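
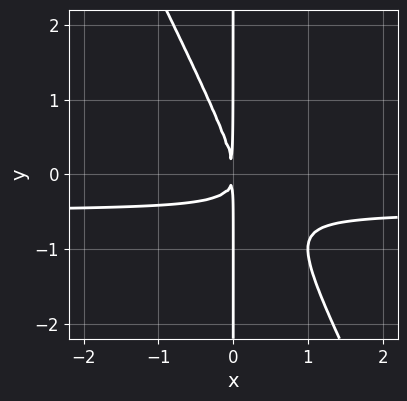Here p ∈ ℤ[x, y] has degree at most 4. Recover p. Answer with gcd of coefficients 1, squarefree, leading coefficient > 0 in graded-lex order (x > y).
2*x^2*y + x*y^2 + x^2

1. The degree is 3 — no degree-2 curve has this shape.
2. Checking where it meets the axes: every point of the y-axis in the box is on the curve.
3. Fitting integer coefficients to these (and the overall shape) gives p.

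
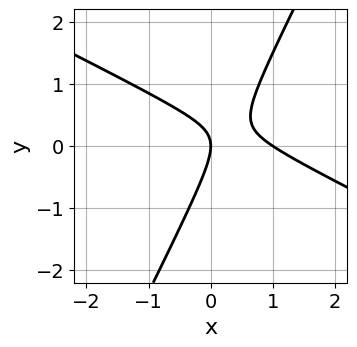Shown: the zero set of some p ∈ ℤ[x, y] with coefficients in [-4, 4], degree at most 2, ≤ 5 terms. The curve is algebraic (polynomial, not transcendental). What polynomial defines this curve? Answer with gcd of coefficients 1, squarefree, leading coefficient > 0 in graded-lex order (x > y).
Degree: the shape is more complex than any degree-1 curve, so deg p = 2.
From the axis intercepts and sections: it meets the y-axis at y = 0 (among the integer gridlines); among the integer gridlines, it crosses the x-axis at x ∈ {0, 1}.
Together with the visible shape, these determine p as stated.

2*x^2 + 3*x*y - 2*y^2 - 2*x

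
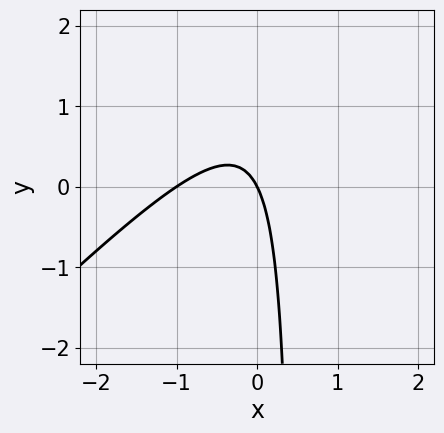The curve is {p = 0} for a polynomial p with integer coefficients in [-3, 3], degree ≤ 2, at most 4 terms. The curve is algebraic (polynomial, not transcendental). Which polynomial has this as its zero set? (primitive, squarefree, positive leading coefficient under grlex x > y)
Degree: a generic line meets the curve in up to 2 points, so deg p = 2.
From the axis intercepts and sections: it crosses the y-axis at the gridline y = 0; the x-axis gridline crossings are at x ∈ {-1, 0}.
Solving for integer coefficients yields p as stated.

2*x^2 - 2*x*y + 2*x + y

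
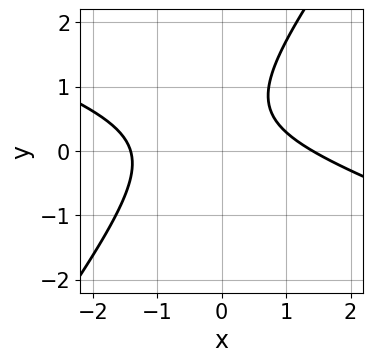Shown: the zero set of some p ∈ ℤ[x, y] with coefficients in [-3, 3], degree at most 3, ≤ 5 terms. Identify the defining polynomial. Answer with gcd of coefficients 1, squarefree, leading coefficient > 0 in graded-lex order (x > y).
The degree is 2 — a generic line meets the curve in up to 2 points.
From the visible intercepts: no y-intercept at any integer in the box.
Fitting integer coefficients to these (and the overall shape) gives p.

x^2 + 2*x*y - 2*y^2 + 2*y - 2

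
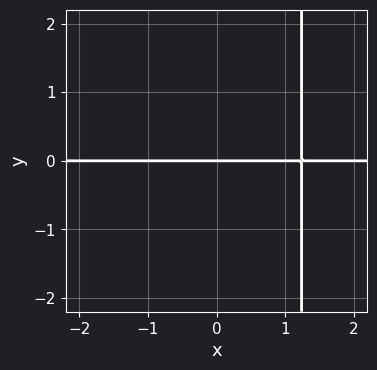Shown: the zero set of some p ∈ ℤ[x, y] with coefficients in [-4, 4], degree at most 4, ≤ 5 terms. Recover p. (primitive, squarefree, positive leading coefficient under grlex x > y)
3*x^3*y - 3*x*y - 2*y

1. Degree: the shape is more complex than any degree-3 curve, so deg p = 4.
2. From the axis intercepts and sections: the visible x-axis segment lies entirely on the curve; one y-axis crossing is at y = 0.
3. These observations pin down the coefficients.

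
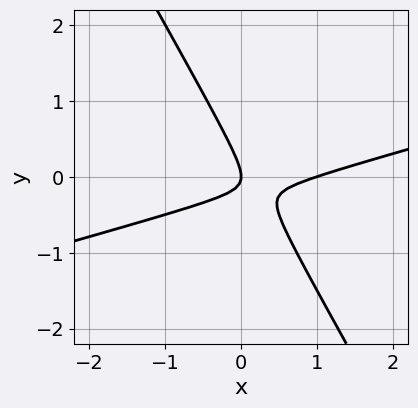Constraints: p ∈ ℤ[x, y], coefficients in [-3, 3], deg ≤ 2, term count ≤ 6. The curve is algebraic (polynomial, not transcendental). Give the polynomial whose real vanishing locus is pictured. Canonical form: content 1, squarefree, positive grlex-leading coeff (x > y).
The degree is 2 — no degree-1 curve has this shape.
Reading off the gridlines: among the integer gridlines, it crosses the x-axis at x ∈ {0, 1}; it crosses the y-axis at the gridline y = 0.
The integer polynomial consistent with all of this is the stated p.

x^2 - 3*x*y - 2*y^2 - x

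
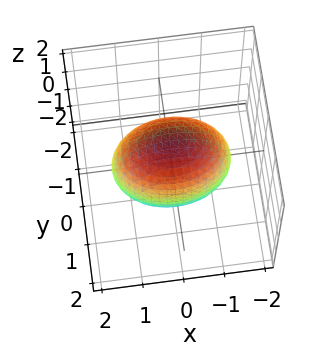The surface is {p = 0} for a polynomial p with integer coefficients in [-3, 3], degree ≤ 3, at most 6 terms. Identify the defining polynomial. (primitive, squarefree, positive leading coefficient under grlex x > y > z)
x^2 + 2*y^2 + z^2 - 2

1. deg p = 2. Bounded and convex; a quadric.
2. Symmetries: mirror symmetry z ↦ −z ⇒ only even powers of z; mirror symmetry y ↦ −y ⇒ only even powers of y; the x ↦ −x reflection is a symmetry, so x appears only in even powers.
3. Against the integer gridlines: the y-axis gridline crossings are at y ∈ {-1, 1}.
4. Solving for integer coefficients yields p as stated.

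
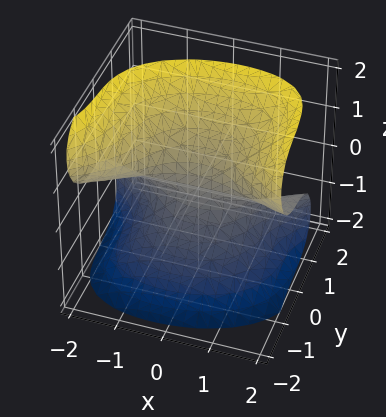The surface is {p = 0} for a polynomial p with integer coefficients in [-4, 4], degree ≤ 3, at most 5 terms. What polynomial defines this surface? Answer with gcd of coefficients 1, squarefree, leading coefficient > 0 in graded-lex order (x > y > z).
2*x^2*z - x*y^2 + 3*y^3 - 2*z^3 + 2*y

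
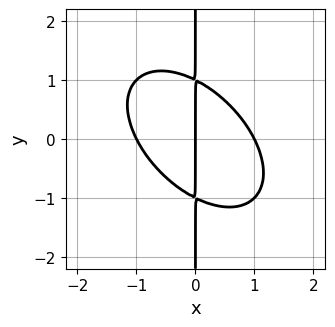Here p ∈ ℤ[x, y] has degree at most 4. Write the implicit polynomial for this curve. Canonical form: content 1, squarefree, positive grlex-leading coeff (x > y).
First, the degree is 3 — no degree-2 curve has this shape.
Then, reading off the gridlines: the x-axis gridline crossings are at x ∈ {-1, 0, 1}; the visible y-axis segment lies entirely on the curve.
Finally, putting this together gives p.

x^3 + x^2*y + x*y^2 - x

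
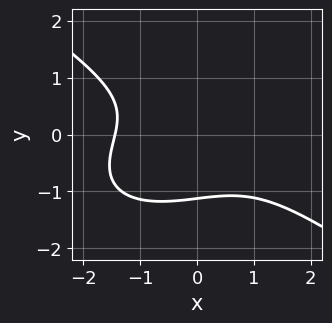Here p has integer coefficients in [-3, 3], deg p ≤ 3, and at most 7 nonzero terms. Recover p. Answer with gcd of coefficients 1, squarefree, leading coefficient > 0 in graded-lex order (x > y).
First, degree: a generic line meets the curve in up to 3 points, so deg p = 3.
Finally, matching integer coefficients to the picture gives p.

x^3 + 3*y^3 + x*y + y^2 + 3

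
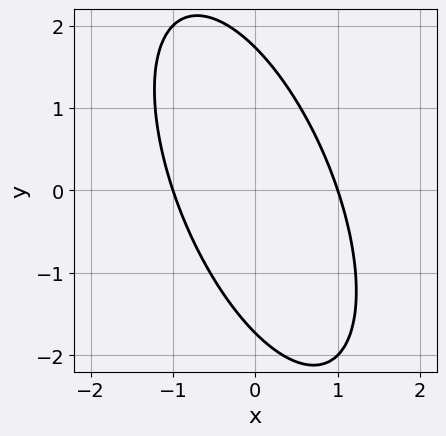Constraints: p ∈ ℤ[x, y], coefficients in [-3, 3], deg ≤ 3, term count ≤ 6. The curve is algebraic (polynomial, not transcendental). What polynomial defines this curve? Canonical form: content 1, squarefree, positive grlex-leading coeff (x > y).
3*x^2 + 2*x*y + y^2 - 3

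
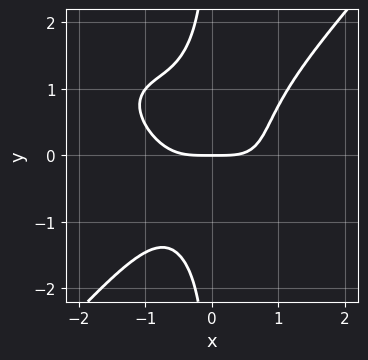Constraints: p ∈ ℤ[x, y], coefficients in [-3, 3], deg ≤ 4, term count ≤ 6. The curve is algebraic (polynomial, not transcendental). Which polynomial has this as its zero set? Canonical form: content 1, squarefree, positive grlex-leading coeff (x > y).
2*x^4 + 2*x^3*y - 3*x*y^3 - 3*y

(a) deg p = 4.
(b) From the axis intercepts and sections: it meets the x-axis at x = 0 (among the integer gridlines); one y-axis crossing is at y = 0.
(c) Together with the visible shape, these determine p as stated.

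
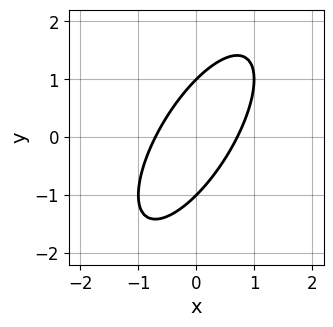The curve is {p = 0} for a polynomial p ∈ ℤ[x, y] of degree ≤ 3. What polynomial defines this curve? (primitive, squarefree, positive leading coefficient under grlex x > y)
2*x^2 - 2*x*y + y^2 - 1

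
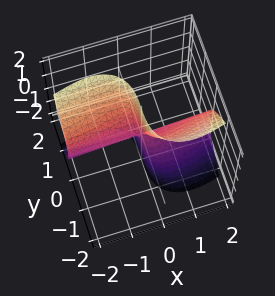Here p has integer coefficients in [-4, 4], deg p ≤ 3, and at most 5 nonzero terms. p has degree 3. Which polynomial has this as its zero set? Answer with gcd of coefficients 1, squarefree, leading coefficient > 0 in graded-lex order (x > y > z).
First, deg p = 3. A generic line meets the surface in up to 3 points.
Next, from the axis intercepts and sections: the visible z-axis segment lies entirely on the surface; every point of the x-axis in the box is on the surface; one y-axis crossing is at y = 0.
Finally, matching integer coefficients to the picture gives p.

3*x^2*y + 2*x*z^2 + 2*y^3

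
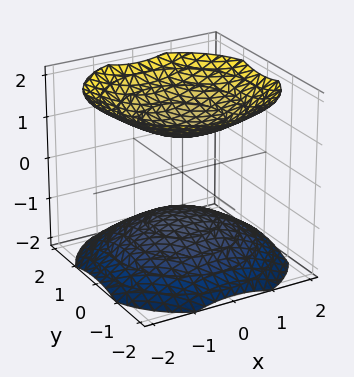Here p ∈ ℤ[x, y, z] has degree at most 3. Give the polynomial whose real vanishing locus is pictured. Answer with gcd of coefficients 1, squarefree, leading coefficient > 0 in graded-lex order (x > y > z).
(a) The picture has 2 separate pieces. Treating them together as one polynomial.
(b) Degree: a generic line meets the surface in up to 2 points, so deg p = 2.
(c) Symmetry: the surface is invariant under rotation about z: p = q(x² + y², z).
(d) Against the integer gridlines: the surface avoids every integer y-axis point in the box; the surface avoids every integer x-axis point in the box; among the integer gridlines, it crosses the z-axis at z ∈ {-1, 1}.
(e) Matching integer coefficients to the picture gives p.

2*x^2 + 2*y^2 - 3*z^2 + 3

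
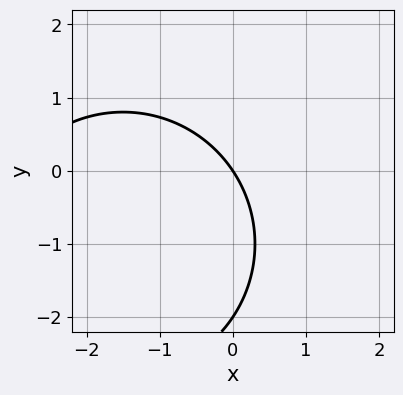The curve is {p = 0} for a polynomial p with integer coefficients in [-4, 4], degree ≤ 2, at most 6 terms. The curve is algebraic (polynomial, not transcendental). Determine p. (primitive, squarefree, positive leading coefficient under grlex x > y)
x^2 + y^2 + 3*x + 2*y

(a) deg p = 2.
(b) Against the integer gridlines: among the integer gridlines, it crosses the y-axis at y ∈ {-2, 0}; it crosses the x-axis at the gridline x = 0.
(c) The integer polynomial consistent with all of this is the stated p.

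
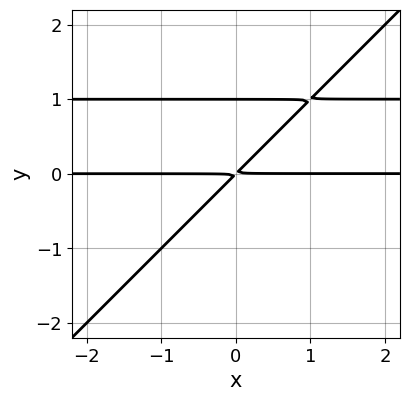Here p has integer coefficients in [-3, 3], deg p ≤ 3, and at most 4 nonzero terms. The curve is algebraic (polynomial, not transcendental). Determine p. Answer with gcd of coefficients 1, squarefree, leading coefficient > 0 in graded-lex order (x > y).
1. Degree: no degree-2 curve has this shape, so deg p = 3.
2. From the axis intercepts and sections: every point of the x-axis in the box is on the curve; it meets the y-axis at y = 1 (among the integer gridlines).
3. Solving for integer coefficients yields p as stated.

x*y^2 - y^3 - x*y + y^2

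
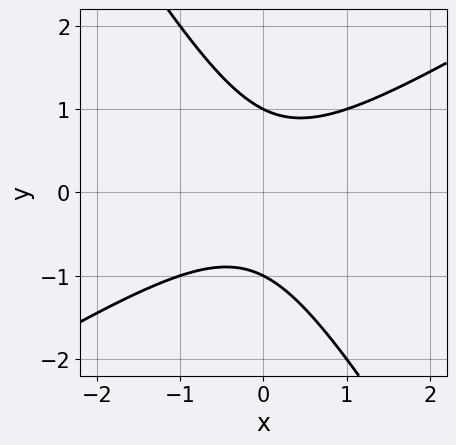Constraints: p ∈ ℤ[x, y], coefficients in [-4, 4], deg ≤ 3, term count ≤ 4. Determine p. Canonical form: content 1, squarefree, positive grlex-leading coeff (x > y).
x^2 - x*y - y^2 + 1

(a) Degree: the shape is more complex than any degree-1 curve, so deg p = 2.
(b) Against the integer gridlines: the y-axis gridline crossings are at y ∈ {-1, 1}; the curve avoids every integer x-axis point in the box.
(c) Solving for integer coefficients yields p as stated.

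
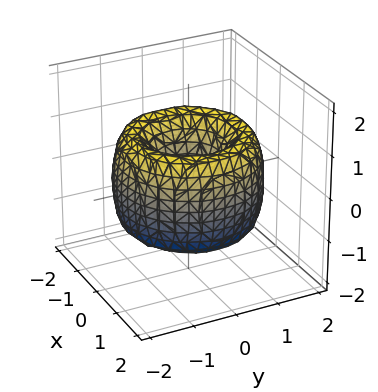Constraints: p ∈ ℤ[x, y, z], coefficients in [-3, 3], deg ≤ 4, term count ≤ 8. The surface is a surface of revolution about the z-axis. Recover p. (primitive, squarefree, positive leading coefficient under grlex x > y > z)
First, degree: a generic line meets the surface in up to 4 points, so deg p = 4.
Then, symmetries: rotational symmetry about the z-axis ⇒ p depends on x, y only through x² + y².
Then, from the visible intercepts: a circular section at z = 0 has radius between 0 and 1; it misses every integer gridline on the z-axis.
Finally, solving for integer coefficients yields p as stated.

x^4 + 2*x^2*y^2 + y^4 - 3*x^2 - 3*y^2 + z^2 + 1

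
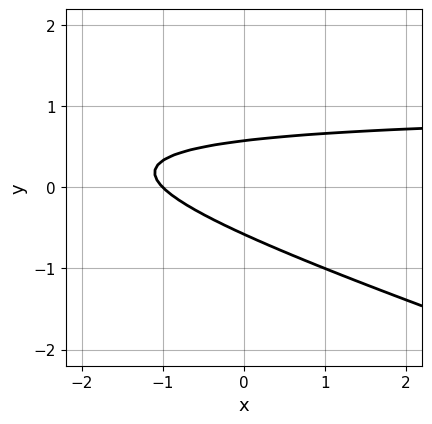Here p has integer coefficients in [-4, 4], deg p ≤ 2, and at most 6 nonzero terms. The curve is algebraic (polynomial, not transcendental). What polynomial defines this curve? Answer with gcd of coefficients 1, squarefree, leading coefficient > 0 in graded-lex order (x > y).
The degree is 2 — a generic line meets the curve in up to 2 points.
Checking where it meets the axes: it crosses the x-axis at the gridline x = -1.
Solving for integer coefficients yields p as stated.

x*y + 3*y^2 - x - 1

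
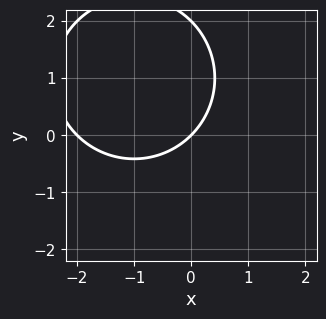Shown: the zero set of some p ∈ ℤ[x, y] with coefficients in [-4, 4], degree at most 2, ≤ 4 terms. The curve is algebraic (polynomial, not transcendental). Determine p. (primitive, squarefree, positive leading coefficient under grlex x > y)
x^2 + y^2 + 2*x - 2*y

First, the degree is 2 — a generic line meets the curve in up to 2 points.
Next, from the visible intercepts: the y-axis gridline crossings are at y ∈ {0, 2}; among the integer gridlines, it crosses the x-axis at x ∈ {-2, 0}.
Finally, fitting integer coefficients to these (and the overall shape) gives p.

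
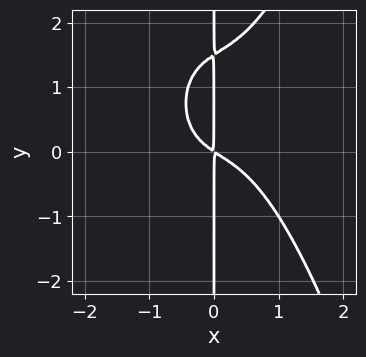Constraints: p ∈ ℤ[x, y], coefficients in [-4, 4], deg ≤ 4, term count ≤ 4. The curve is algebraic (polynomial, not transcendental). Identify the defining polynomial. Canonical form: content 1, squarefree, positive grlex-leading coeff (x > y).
3*x^4 - 2*x*y^2 + 2*x^2 + 3*x*y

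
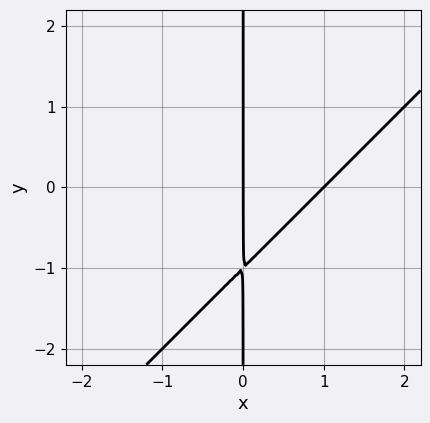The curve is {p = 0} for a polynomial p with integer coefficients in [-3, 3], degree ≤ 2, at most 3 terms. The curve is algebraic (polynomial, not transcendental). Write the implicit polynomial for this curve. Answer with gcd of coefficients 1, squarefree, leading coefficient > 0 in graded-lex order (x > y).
x^2 - x*y - x

1. deg p = 2. A generic line meets the curve in up to 2 points.
2. Observable constraints: the visible y-axis segment lies entirely on the curve; the x-axis gridline crossings are at x ∈ {0, 1}.
3. Fitting integer coefficients to these (and the overall shape) gives p.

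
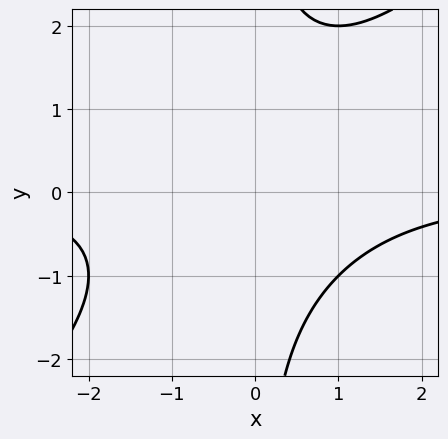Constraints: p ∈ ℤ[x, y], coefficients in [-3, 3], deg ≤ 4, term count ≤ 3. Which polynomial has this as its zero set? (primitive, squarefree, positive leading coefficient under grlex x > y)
1. The degree is 3 — a generic line meets the curve in up to 3 points.
2. From the visible intercepts: it misses every integer gridline on the y-axis; it misses every integer gridline on the x-axis.
3. Together with the visible shape, these determine p as stated.

x^2*y - x*y^2 + 2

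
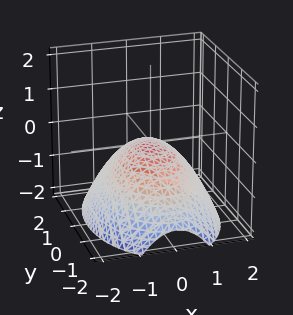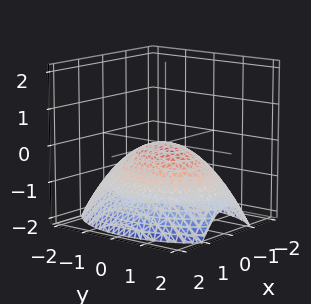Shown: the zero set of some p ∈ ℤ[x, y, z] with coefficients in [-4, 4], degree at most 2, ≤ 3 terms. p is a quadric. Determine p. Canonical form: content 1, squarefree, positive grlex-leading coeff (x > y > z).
2*x^2 + y^2 + 3*z

1. The degree is 2 — a paraboloid; a quadric.
2. Symmetries: the y ↦ −y reflection is a symmetry, so y appears only in even powers; it's symmetric under x → −x, forcing even powers of x.
3. Reading off the gridlines: it crosses the y-axis at the gridline y = 0; it crosses the x-axis at the gridline x = 0; it crosses the z-axis at the gridline z = 0.
4. These observations pin down the coefficients.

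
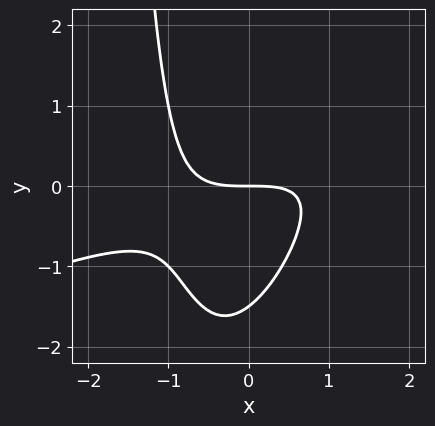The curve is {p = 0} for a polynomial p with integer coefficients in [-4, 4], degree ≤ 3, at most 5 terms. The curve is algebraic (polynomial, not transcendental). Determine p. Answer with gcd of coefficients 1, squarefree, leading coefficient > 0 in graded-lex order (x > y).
x^3 - 3*x^2*y + x*y^2 + 2*y^2 + 3*y

First, the degree is 3 — no degree-2 curve has this shape.
Next, from the axis intercepts and sections: one x-axis crossing is at x = 0; one y-axis crossing is at y = 0.
Finally, matching integer coefficients to the picture gives p.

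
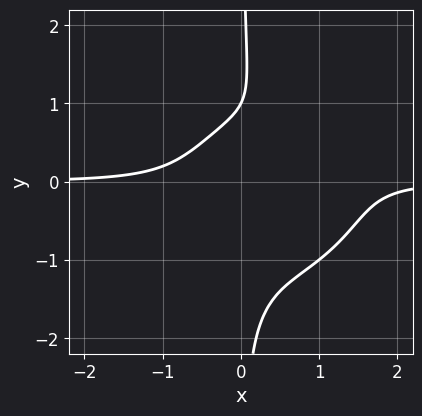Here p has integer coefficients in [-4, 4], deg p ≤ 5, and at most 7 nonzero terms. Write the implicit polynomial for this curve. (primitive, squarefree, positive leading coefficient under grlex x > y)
2*x^3*y + 2*x*y^3 - 2*x^2*y - y + 1

deg p = 4.
Against the integer gridlines: the curve avoids every integer x-axis point in the box; it meets the y-axis at y = 1 (among the integer gridlines).
These observations pin down the coefficients.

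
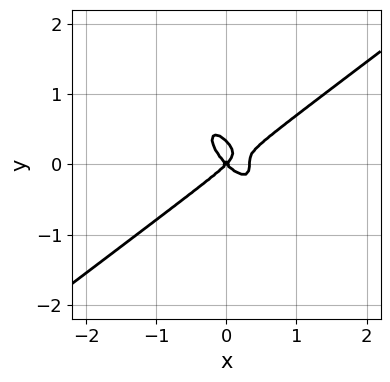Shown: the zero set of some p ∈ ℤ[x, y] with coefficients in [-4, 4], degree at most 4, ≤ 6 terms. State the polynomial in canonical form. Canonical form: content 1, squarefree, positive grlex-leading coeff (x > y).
3*x^3 - 3*x*y^2 - 3*y^3 - x^2 + y^2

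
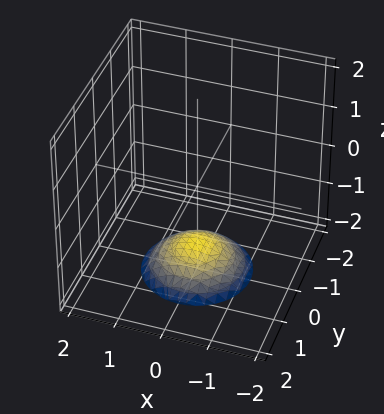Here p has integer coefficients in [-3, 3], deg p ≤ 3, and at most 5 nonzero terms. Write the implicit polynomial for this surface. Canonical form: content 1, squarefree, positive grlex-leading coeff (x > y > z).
x^2 + y^2 + 2*z + 3

First, deg p = 2. The shape is more complex than any degree-1 surface.
Next, symmetry: the surface is invariant under rotation about z: p = q(x² + y², z).
Next, observable constraints: no x-intercept at any integer in the box; no y-intercept at any integer in the box; a circular section at z = -2 has radius exactly 1.
Finally, together with the visible shape, these determine p as stated.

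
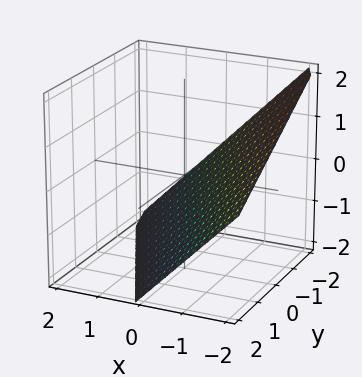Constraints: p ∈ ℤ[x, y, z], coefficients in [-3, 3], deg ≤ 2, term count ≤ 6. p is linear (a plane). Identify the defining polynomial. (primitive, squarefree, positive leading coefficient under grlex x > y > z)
2*x + y + 2*z + 2

1. deg p = 1.
2. Against the integer gridlines: one y-axis crossing is at y = -2; it meets the x-axis at x = -1 (among the integer gridlines); it meets the z-axis at z = -1 (among the integer gridlines).
3. Putting this together gives p.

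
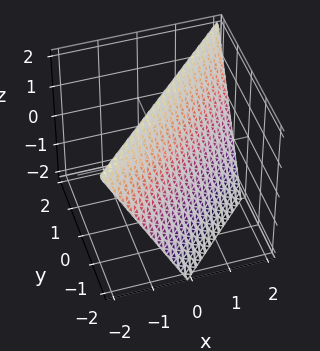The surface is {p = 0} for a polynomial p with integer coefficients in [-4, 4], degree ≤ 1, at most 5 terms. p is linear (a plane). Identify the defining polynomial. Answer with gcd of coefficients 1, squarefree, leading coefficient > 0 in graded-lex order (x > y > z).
2*x - 2*y + z - 2

First, degree: every cross-section is a straight line — this is a plane, so deg p = 1.
Next, from the axis intercepts and sections: it crosses the z-axis at the gridline z = 2; it crosses the y-axis at the gridline y = -1; it crosses the x-axis at the gridline x = 1.
Finally, putting this together gives p.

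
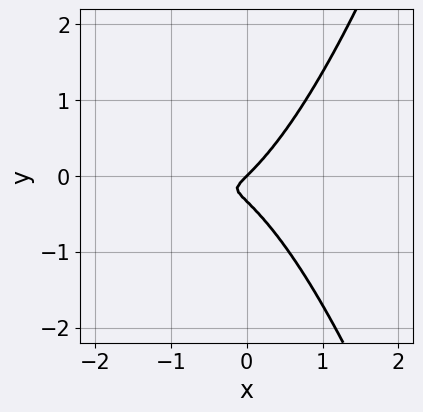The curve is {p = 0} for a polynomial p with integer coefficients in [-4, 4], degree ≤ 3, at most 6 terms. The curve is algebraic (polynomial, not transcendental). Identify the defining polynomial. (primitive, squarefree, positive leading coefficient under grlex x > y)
(a) deg p = 3. A generic line meets the curve in up to 3 points.
(b) Observable constraints: it crosses the x-axis at the gridline x = 0; it crosses the y-axis at the gridline y = 0.
(c) Solving for integer coefficients yields p as stated.

3*x^3 + 3*x^2 - 3*y^2 + x - y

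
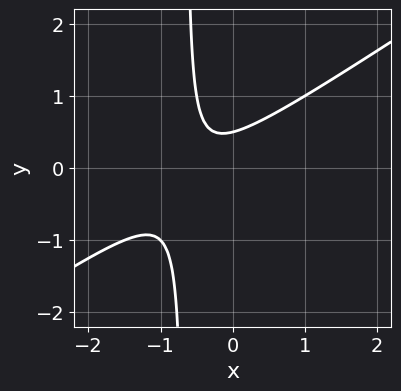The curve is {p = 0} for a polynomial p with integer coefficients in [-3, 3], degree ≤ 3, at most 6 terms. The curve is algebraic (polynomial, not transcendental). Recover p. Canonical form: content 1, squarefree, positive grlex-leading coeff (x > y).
Degree: a generic line meets the curve in up to 2 points, so deg p = 2.
From the axis intercepts and sections: the curve avoids every integer x-axis point in the box.
The integer polynomial consistent with all of this is the stated p.

2*x^2 - 3*x*y + 2*x - 2*y + 1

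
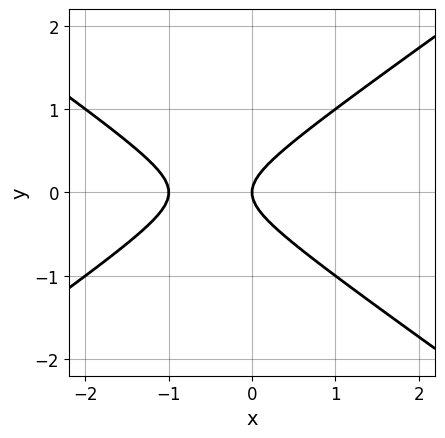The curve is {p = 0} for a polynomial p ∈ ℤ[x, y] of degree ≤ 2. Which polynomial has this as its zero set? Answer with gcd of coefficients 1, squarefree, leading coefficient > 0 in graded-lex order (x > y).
1. Degree: no degree-1 curve has this shape, so deg p = 2.
2. Symmetries: it's symmetric under y → −y, forcing even powers of y.
3. From the visible intercepts: among the integer gridlines, it crosses the x-axis at x ∈ {-1, 0}; one y-axis crossing is at y = 0.
4. Solving for integer coefficients yields p as stated.

x^2 - 2*y^2 + x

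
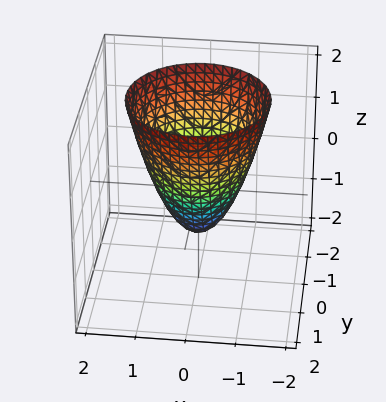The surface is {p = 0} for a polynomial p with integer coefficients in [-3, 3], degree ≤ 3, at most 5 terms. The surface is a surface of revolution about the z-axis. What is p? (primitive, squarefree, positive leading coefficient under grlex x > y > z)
First, deg p = 2. No degree-1 surface has this shape.
Then, symmetries: rotational symmetry about the z-axis ⇒ p depends on x, y only through x² + y².
Next, from the axis intercepts and sections: it meets the z-axis at z = -1 (among the integer gridlines); a circular section at z = 1 has radius between 1 and 2.
Finally, solving for integer coefficients yields p as stated.

3*x^2 + 3*y^2 - 2*z - 2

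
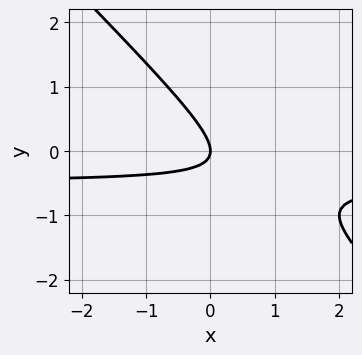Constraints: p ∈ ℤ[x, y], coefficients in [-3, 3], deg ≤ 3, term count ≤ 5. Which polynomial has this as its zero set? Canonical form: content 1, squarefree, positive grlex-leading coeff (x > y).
2*x*y + 2*y^2 + x

First, the degree is 2 — the shape is more complex than any degree-1 curve.
Then, observable constraints: one x-axis crossing is at x = 0; it crosses the y-axis at the gridline y = 0.
Finally, matching integer coefficients to the picture gives p.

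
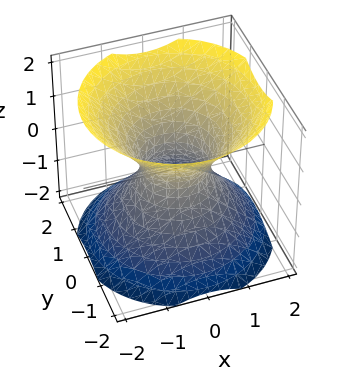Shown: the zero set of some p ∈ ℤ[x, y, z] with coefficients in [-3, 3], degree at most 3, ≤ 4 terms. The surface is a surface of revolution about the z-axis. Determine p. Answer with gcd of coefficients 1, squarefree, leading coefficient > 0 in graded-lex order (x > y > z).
(a) The degree is 2 — the shape is more complex than any degree-1 surface.
(b) Symmetries: every cross-section ⟂ z is a circle, so x, y appear only via x² + y².
(c) From the visible intercepts: a circular section at z = -1 has radius between 1 and 2; the surface avoids every integer z-axis point in the box.
(d) Putting this together gives p.

3*x^2 + 3*y^2 - 3*z^2 - 2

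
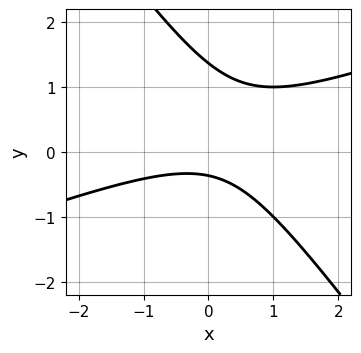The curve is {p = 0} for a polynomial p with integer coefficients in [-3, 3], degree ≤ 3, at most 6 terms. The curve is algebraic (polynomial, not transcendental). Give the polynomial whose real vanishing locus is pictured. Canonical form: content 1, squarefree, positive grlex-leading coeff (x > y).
First, the degree is 2 — a generic line meets the curve in up to 2 points.
Then, from the visible intercepts: it misses every integer gridline on the x-axis.
Finally, together with the visible shape, these determine p as stated.

x^2 - 2*x*y - 2*y^2 + 2*y + 1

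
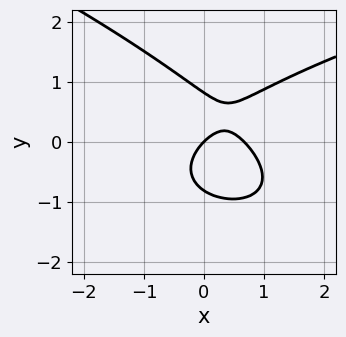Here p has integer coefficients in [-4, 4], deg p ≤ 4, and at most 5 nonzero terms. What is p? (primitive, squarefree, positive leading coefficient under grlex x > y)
x*y^2 + 3*y^3 - 3*x^2 + 2*x - 2*y

deg p = 3.
From the visible intercepts: one x-axis crossing is at x = 0; it meets the y-axis at y = 0 (among the integer gridlines).
Matching integer coefficients to the picture gives p.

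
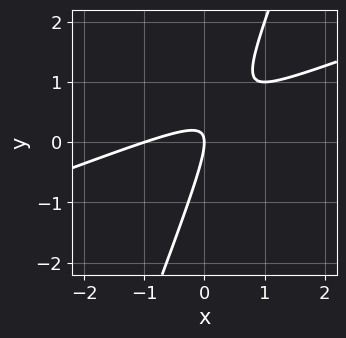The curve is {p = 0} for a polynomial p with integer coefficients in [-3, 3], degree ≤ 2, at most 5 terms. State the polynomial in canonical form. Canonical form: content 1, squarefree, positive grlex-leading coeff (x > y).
deg p = 2.
From the axis intercepts and sections: it crosses the y-axis at the gridline y = 0; among the integer gridlines, it crosses the x-axis at x ∈ {-1, 0}.
These observations pin down the coefficients.

x^2 - 3*x*y + y^2 + x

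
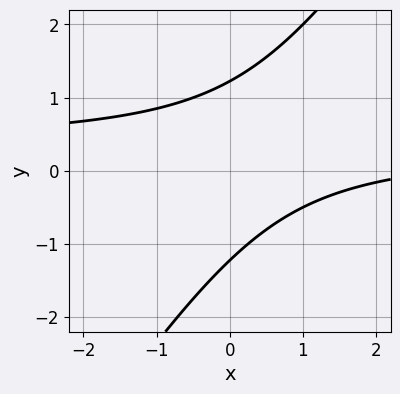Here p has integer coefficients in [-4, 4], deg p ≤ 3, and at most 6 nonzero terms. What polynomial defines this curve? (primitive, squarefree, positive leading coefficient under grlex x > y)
3*x*y - 2*y^2 - x + 3

First, deg p = 2. A generic line meets the curve in up to 2 points.
Next, reading off the gridlines: the curve avoids every integer x-axis point in the box.
Finally, together with the visible shape, these determine p as stated.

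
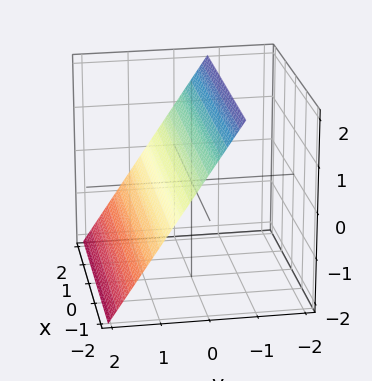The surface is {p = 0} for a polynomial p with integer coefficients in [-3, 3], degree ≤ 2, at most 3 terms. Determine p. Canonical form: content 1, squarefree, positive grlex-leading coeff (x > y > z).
3*y + 2*z - 2

(a) Degree: the surface is flat (a plane), so deg p = 1.
(b) Checking where it meets the axes: it meets the z-axis at z = 1 (among the integer gridlines); the surface avoids every integer x-axis point in the box.
(c) These observations pin down the coefficients.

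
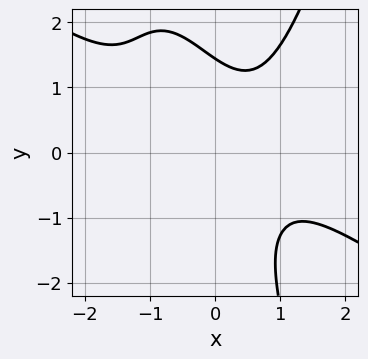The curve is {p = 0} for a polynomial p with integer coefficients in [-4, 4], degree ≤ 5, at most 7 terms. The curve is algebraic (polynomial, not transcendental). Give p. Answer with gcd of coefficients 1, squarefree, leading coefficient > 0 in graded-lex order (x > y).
2*x^4 + 3*x^3*y - 2*x*y^2 - y^3 + 3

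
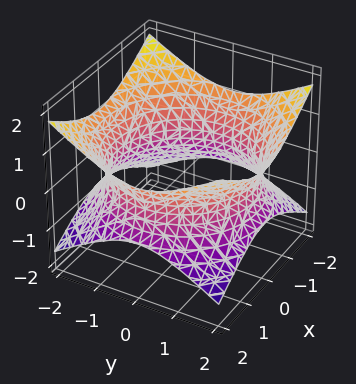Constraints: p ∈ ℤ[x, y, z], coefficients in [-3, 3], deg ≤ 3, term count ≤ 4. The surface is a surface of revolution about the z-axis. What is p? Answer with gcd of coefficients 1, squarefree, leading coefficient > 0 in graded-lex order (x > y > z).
x^2 + y^2 - 2*z^2 - 3

First, degree: no degree-1 surface has this shape, so deg p = 2.
Next, symmetries: rotational symmetry about the z-axis ⇒ p depends on x, y only through x² + y².
Next, against the integer gridlines: the surface avoids every integer z-axis point in the box; a circular section at z = 0 has radius between 1 and 2.
Finally, fitting integer coefficients to these (and the overall shape) gives p.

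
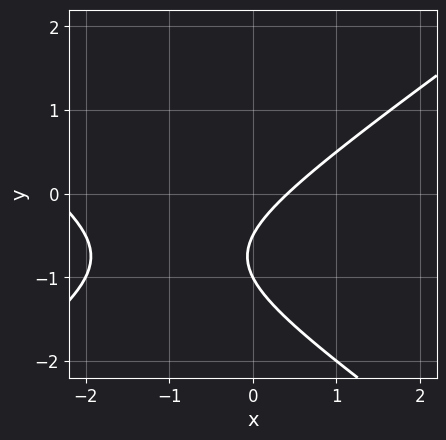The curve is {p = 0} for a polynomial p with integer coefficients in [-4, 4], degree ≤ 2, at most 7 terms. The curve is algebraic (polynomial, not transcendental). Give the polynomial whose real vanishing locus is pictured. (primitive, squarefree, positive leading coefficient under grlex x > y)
x^2 - 2*y^2 + 2*x - 3*y - 1

First, degree: a generic line meets the curve in up to 2 points, so deg p = 2.
Then, checking where it meets the axes: it crosses the y-axis at the gridline y = -1.
Finally, matching integer coefficients to the picture gives p.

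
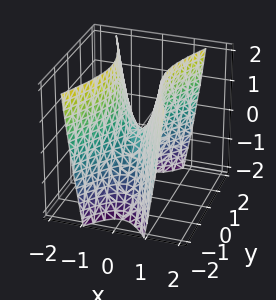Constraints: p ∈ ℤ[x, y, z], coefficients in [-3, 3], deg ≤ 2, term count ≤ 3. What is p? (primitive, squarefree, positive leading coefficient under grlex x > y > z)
(a) The degree is 2 — a hyperbolic paraboloid; a quadric.
(b) Symmetries: mirror symmetry x ↦ −x ⇒ only even powers of x; mirror symmetry y ↦ −y ⇒ only even powers of y.
(c) Reading off the gridlines: it crosses the x-axis at the gridline x = 0; it crosses the z-axis at the gridline z = 0; it crosses the y-axis at the gridline y = 0.
(d) Solving for integer coefficients yields p as stated.

3*x^2 - y^2 - z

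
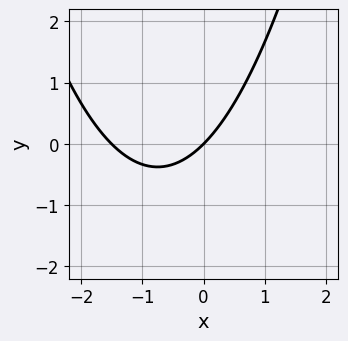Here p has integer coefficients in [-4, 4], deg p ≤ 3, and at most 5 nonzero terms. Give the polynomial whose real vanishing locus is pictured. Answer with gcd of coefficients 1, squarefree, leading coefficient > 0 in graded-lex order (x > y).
First, degree: the shape is more complex than any degree-1 curve, so deg p = 2.
Then, observable constraints: it crosses the y-axis at the gridline y = 0; it crosses the x-axis at the gridline x = 0.
Finally, solving for integer coefficients yields p as stated.

2*x^2 + 3*x - 3*y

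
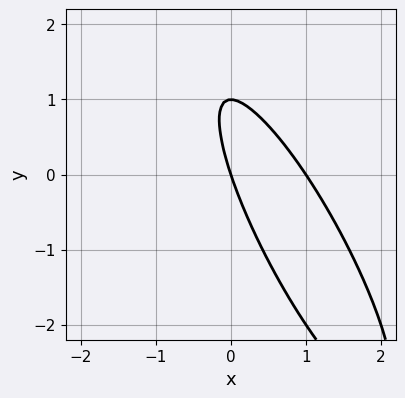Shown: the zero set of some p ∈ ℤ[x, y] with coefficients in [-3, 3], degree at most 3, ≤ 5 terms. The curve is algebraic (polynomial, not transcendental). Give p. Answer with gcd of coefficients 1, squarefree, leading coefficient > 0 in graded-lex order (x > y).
(a) The degree is 2 — no degree-1 curve has this shape.
(b) From the axis intercepts and sections: the x-axis gridline crossings are at x ∈ {0, 1}; among the integer gridlines, it crosses the y-axis at y ∈ {0, 1}.
(c) Putting this together gives p.

3*x^2 + 3*x*y + y^2 - 3*x - y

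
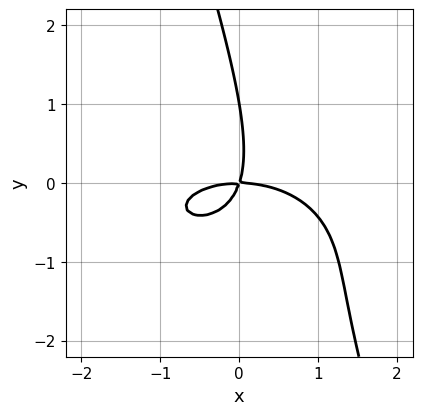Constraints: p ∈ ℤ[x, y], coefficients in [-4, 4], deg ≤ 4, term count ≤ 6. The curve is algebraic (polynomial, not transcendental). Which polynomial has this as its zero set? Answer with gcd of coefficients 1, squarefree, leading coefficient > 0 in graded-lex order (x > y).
The degree is 3 — a generic line meets the curve in up to 3 points.
From the visible intercepts: among the integer gridlines, it crosses the y-axis at y ∈ {0, 1}; it meets the x-axis at x = 0 (among the integer gridlines).
Matching integer coefficients to the picture gives p.

x^3 + 3*x*y^2 + y^3 + 3*x*y - y^2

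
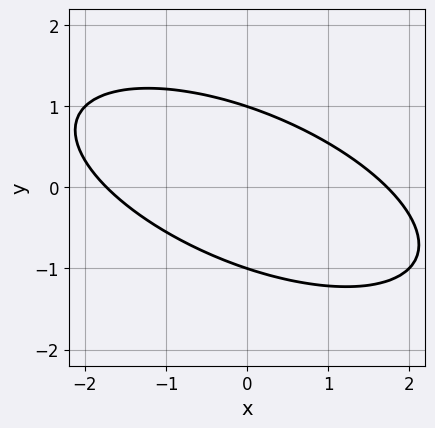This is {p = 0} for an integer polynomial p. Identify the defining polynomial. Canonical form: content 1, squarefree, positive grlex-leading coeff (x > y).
x^2 + 2*x*y + 3*y^2 - 3

(a) deg p = 2. A generic line meets the curve in up to 2 points.
(b) Reading off the gridlines: the y-axis gridline crossings are at y ∈ {-1, 1}.
(c) These observations pin down the coefficients.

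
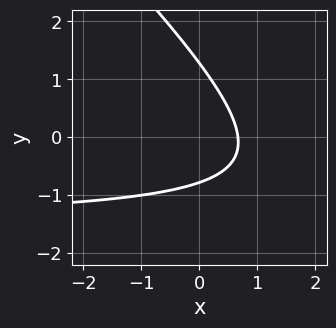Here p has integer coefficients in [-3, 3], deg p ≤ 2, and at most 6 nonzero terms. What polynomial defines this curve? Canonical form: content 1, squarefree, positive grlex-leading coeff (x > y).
2*x*y + 2*y^2 + 3*x - y - 2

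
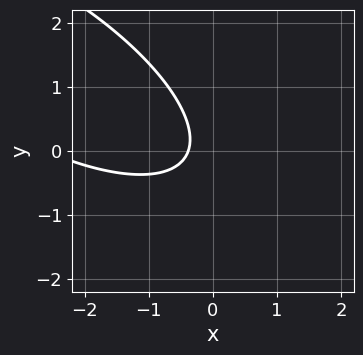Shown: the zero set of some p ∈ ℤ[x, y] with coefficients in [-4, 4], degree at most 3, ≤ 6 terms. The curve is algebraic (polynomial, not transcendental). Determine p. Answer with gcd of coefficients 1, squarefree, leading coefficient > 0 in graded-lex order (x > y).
x^2 + 2*x*y + 2*y^2 + 3*x + 1

First, degree: the shape is more complex than any degree-1 curve, so deg p = 2.
Next, from the visible intercepts: it misses every integer gridline on the y-axis.
Finally, solving for integer coefficients yields p as stated.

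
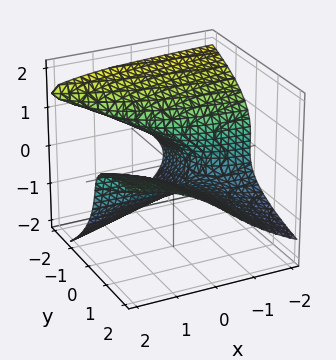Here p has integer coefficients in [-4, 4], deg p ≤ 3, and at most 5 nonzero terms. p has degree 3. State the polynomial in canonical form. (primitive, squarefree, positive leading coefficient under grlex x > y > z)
x*y*z + 2*z^3 - 2*x*y + 3*y*z + 1

1. deg p = 3. A generic line meets the surface in up to 3 points.
2. Observable constraints: the surface avoids every integer x-axis point in the box; the surface avoids every integer y-axis point in the box.
3. The integer polynomial consistent with all of this is the stated p.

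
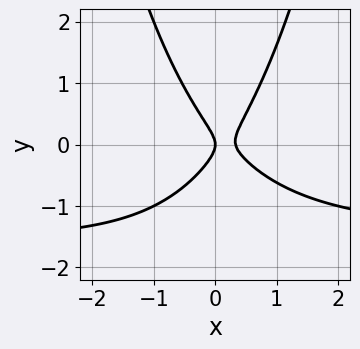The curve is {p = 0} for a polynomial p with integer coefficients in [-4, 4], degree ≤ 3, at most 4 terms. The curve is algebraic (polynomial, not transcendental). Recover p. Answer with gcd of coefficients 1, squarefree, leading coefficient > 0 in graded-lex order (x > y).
2*x^2*y + 3*x^2 - 2*y^2 - x

First, degree: a generic line meets the curve in up to 3 points, so deg p = 3.
Then, reading off the gridlines: it meets the y-axis at y = 0 (among the integer gridlines); one x-axis crossing is at x = 0.
Finally, these observations pin down the coefficients.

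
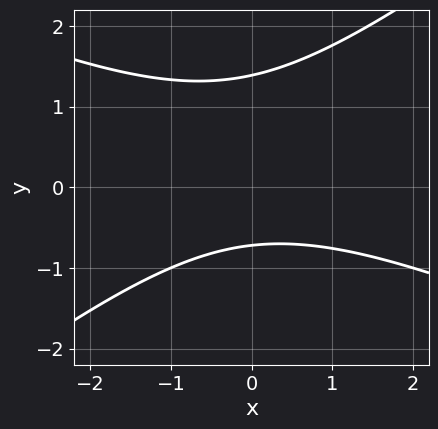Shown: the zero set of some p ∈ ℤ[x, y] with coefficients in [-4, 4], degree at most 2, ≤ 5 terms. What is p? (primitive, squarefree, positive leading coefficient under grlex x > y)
x^2 + x*y - 3*y^2 + 2*y + 3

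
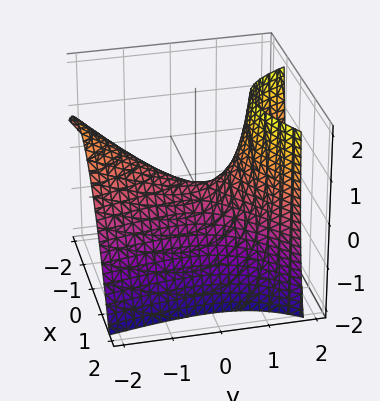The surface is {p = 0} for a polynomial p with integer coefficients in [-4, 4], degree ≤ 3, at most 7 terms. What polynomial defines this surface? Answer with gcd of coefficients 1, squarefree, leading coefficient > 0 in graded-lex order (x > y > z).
(a) Degree: the shape is more complex than any degree-1 surface, so deg p = 2.
(b) Observable constraints: one x-axis crossing is at x = 0; it meets the y-axis at y = 0 (among the integer gridlines); it meets the z-axis at z = 0 (among the integer gridlines).
(c) These observations pin down the coefficients.

3*x^2 - 3*x*y - y^2 - 2*y*z + 3*z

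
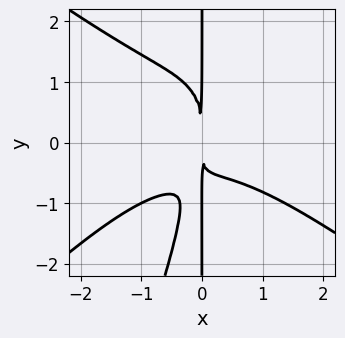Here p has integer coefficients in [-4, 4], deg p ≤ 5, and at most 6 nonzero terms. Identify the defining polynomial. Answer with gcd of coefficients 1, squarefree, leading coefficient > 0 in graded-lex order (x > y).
2*x^4 - 3*x^2*y^2 + x*y^3 + 3*x^2*y + 3*x^2

deg p = 4. The shape is more complex than any degree-3 curve.
From the axis intercepts and sections: every point of the y-axis in the box is on the curve.
Fitting integer coefficients to these (and the overall shape) gives p.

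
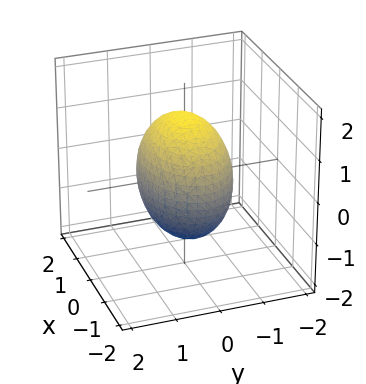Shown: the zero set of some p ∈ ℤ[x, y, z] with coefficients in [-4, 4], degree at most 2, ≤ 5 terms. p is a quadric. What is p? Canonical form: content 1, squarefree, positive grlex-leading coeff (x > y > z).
(a) The degree is 2 — bounded and convex; a quadric.
(b) Symmetries: the z ↦ −z reflection is a symmetry, so z appears only in even powers; it's symmetric under x → −x, forcing even powers of x; the y ↦ −y reflection is a symmetry, so y appears only in even powers.
(c) Observable constraints: among the integer gridlines, it crosses the y-axis at y ∈ {-1, 1}.
(d) Fitting integer coefficients to these (and the overall shape) gives p.

x^2 + 2*y^2 + z^2 - 2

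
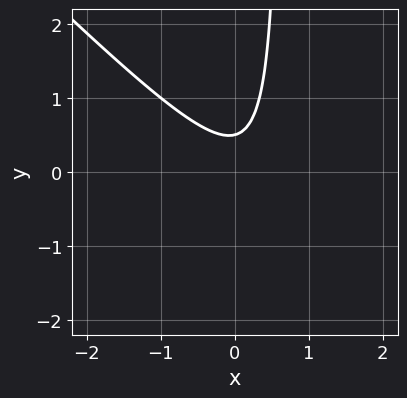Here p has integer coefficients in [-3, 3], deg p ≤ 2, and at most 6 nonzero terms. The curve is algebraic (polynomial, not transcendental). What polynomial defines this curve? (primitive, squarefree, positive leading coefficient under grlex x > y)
3*x^2 + 3*x*y - x - 2*y + 1

(a) deg p = 2.
(b) Observable constraints: no x-intercept at any integer in the box.
(c) Putting this together gives p.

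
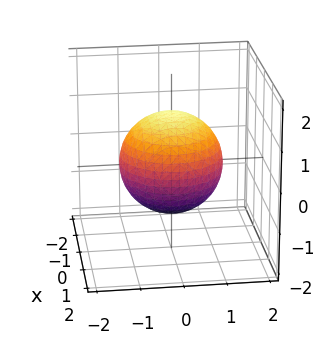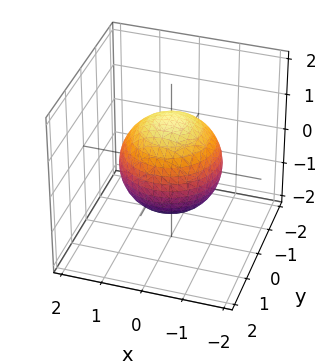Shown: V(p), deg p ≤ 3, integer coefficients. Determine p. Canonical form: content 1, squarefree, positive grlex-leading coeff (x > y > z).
2*x^2 + 2*y^2 + 2*z^2 - 3

1. The degree is 2 — the shape is more complex than any degree-1 surface.
2. Symmetries: every cross-section ⟂ z is a circle, so x, y appear only via x² + y².
3. From the visible intercepts: a circular section at z = 1 has radius between 0 and 1.
4. Putting this together gives p.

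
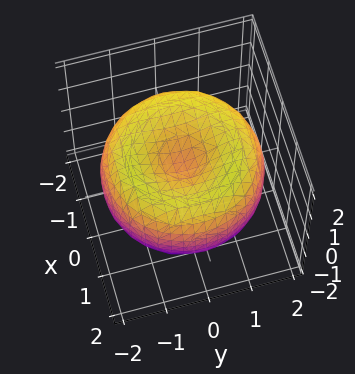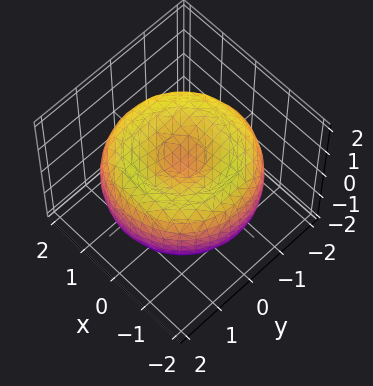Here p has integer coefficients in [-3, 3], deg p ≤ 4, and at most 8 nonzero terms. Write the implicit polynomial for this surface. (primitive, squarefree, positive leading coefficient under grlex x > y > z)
1. deg p = 4. A generic line meets the surface in up to 4 points.
2. By symmetry, every cross-section ⟂ z is a circle, so x, y appear only via x² + y².
3. Reading off the gridlines: a circular section at z = 1 has radius exactly 1.
4. The integer polynomial consistent with all of this is the stated p.

x^4 + 2*x^2*y^2 + y^4 - 3*x^2 - 3*y^2 + 3*z^2 - 1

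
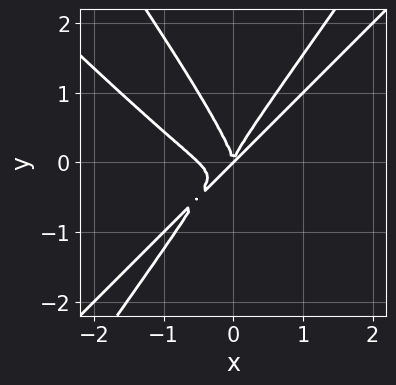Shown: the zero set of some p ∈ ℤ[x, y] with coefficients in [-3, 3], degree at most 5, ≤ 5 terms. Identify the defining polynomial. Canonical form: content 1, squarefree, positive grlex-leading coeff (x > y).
2*x^4 - 3*x^2*y^2 + y^4 + x^3 - x^2*y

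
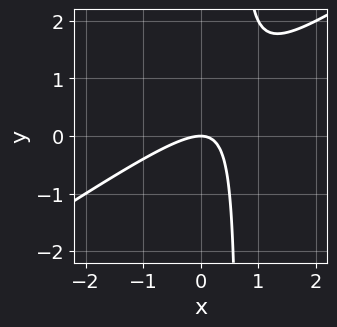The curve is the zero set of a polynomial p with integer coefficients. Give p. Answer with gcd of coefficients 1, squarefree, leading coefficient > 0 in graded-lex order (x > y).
2*x^2 - 3*x*y + 2*y

(a) The degree is 2 — no degree-1 curve has this shape.
(b) Against the integer gridlines: it crosses the x-axis at the gridline x = 0; it meets the y-axis at y = 0 (among the integer gridlines).
(c) Putting this together gives p.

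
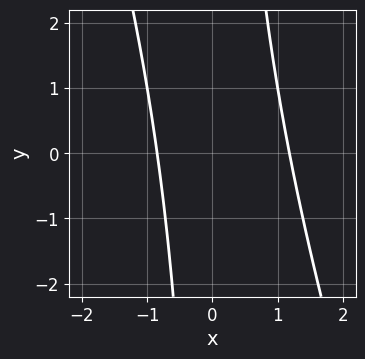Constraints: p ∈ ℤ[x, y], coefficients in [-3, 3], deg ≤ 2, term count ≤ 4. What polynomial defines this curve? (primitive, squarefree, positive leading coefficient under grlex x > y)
3*x^2 + x*y - x - 3

(a) deg p = 2. No degree-1 curve has this shape.
(b) Against the integer gridlines: no y-intercept at any integer in the box.
(c) Together with the visible shape, these determine p as stated.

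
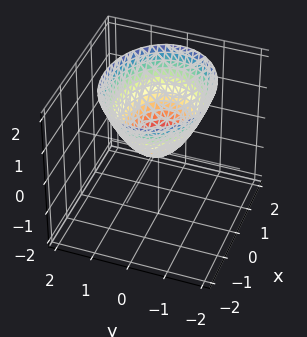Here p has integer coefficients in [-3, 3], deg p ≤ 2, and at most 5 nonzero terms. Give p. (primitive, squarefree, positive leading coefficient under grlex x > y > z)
2*x^2 + 3*y^2 - 3*z

The degree is 2 — a single bowl opening along one axis; a quadric.
Symmetries: the x ↦ −x reflection is a symmetry, so x appears only in even powers; the y ↦ −y reflection is a symmetry, so y appears only in even powers.
Checking where it meets the axes: it meets the y-axis at y = 0 (among the integer gridlines); one z-axis crossing is at z = 0; one x-axis crossing is at x = 0.
These observations pin down the coefficients.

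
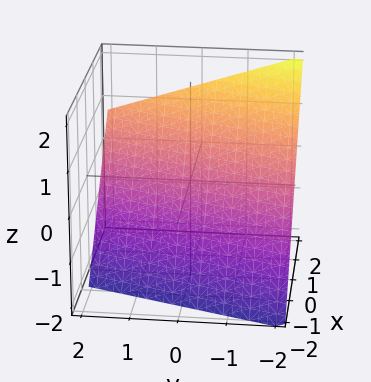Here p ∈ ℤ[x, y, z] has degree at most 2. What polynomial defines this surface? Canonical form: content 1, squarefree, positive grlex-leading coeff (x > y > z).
3*x - y - 3*z - 2

First, the degree is 1 — the surface is flat (a plane).
Then, reading off the gridlines: it crosses the y-axis at the gridline y = -2.
Finally, these observations pin down the coefficients.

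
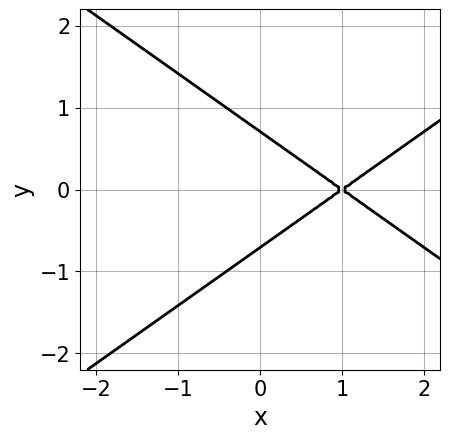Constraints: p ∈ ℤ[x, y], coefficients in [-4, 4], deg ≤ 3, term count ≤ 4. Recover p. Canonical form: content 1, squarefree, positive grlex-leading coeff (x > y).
x^2 - 2*y^2 - 2*x + 1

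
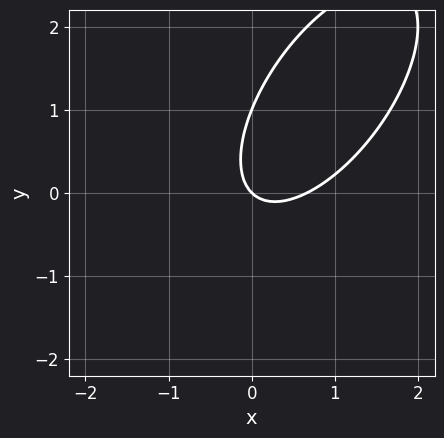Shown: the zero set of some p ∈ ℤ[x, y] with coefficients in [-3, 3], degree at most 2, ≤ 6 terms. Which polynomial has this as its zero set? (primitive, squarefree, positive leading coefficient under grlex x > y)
3*x^2 - 3*x*y + 2*y^2 - 2*x - 2*y

deg p = 2. A generic line meets the curve in up to 2 points.
Against the integer gridlines: it crosses the x-axis at the gridline x = 0; among the integer gridlines, it crosses the y-axis at y ∈ {0, 1}.
Fitting integer coefficients to these (and the overall shape) gives p.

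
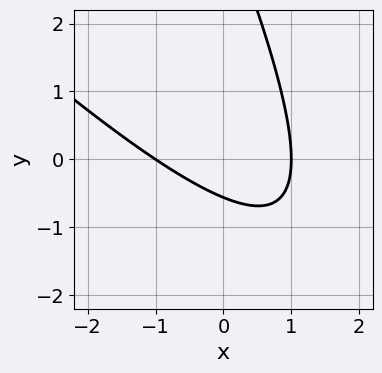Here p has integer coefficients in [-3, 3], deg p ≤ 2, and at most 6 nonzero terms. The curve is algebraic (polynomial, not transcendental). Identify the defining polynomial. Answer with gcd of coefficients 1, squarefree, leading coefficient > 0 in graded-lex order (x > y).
The degree is 2 — the shape is more complex than any degree-1 curve.
Against the integer gridlines: the x-axis gridline crossings are at x ∈ {-1, 1}.
Matching integer coefficients to the picture gives p.

2*x^2 + 3*x*y + y^2 - 3*y - 2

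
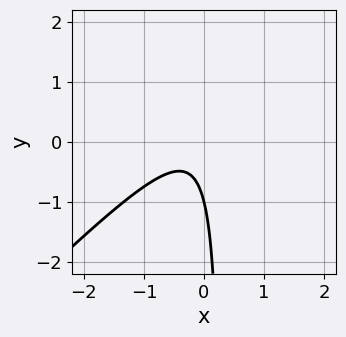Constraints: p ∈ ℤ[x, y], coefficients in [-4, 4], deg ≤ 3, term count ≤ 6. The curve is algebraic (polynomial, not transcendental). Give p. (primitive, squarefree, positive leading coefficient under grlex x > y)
3*x^2 - 3*x*y + x + y + 1

deg p = 2. A generic line meets the curve in up to 2 points.
Reading off the gridlines: it misses every integer gridline on the x-axis; one y-axis crossing is at y = -1.
These observations pin down the coefficients.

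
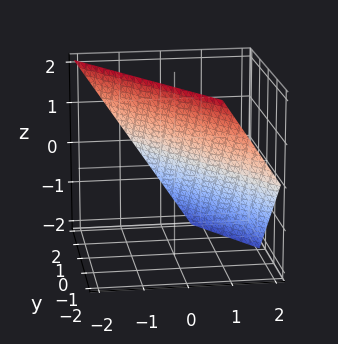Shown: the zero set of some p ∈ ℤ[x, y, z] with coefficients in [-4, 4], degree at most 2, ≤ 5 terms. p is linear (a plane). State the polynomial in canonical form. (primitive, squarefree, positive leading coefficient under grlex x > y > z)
3*x + 2*y + 2*z - 2

deg p = 1. The surface is flat (a plane).
Against the integer gridlines: it meets the y-axis at y = 1 (among the integer gridlines); one z-axis crossing is at z = 1.
Matching integer coefficients to the picture gives p.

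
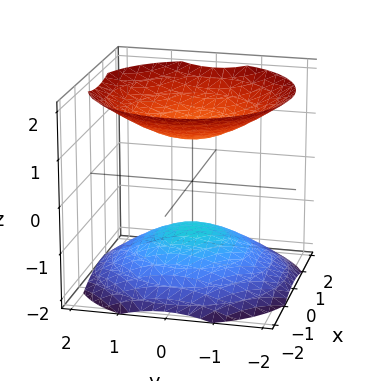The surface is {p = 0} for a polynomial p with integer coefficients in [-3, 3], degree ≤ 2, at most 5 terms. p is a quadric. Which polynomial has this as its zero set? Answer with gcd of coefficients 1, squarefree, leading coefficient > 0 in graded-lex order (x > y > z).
2*x^2 + 2*y^2 - 3*z^2 + 3

1. There are 2 components. Treating them together as one polynomial.
2. deg p = 2. Two separate bowl-shaped sheets opening away from each other; a quadric.
3. Symmetries: mirror symmetry z ↦ −z ⇒ only even powers of z; the surface is invariant under rotation about z: p = q(x² + y², z).
4. From the axis intercepts and sections: among the integer gridlines, it crosses the z-axis at z ∈ {-1, 1}; the surface avoids every integer x-axis point in the box.
5. Matching integer coefficients to the picture gives p.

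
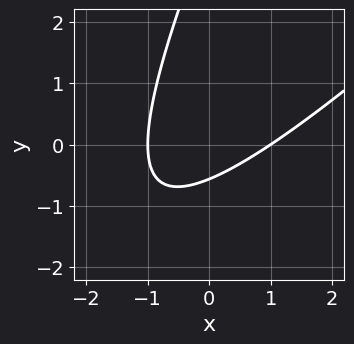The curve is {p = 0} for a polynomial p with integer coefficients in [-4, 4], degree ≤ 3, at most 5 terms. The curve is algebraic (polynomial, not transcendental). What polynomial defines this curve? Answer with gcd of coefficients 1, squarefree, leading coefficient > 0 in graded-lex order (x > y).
2*x^2 - 3*x*y + y^2 - 3*y - 2

1. The degree is 2 — a generic line meets the curve in up to 2 points.
2. Against the integer gridlines: the x-axis gridline crossings are at x ∈ {-1, 1}.
3. Fitting integer coefficients to these (and the overall shape) gives p.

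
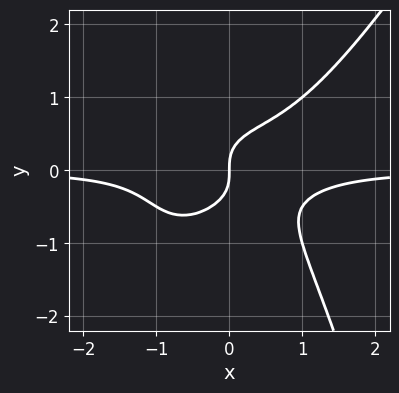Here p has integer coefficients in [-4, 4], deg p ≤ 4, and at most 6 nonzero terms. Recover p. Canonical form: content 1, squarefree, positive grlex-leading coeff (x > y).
First, the degree is 4 — a generic line meets the curve in up to 4 points.
Then, from the axis intercepts and sections: it meets the x-axis at x = 0 (among the integer gridlines); one y-axis crossing is at y = 0.
Finally, these observations pin down the coefficients.

2*x^3*y - x^2*y^2 - 2*y^3 + x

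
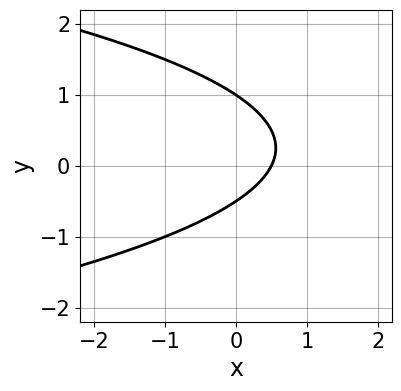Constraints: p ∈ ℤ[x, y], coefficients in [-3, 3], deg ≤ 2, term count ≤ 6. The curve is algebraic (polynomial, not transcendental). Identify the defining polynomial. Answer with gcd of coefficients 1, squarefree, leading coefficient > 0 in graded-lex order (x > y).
(a) deg p = 2.
(b) From the visible intercepts: one y-axis crossing is at y = 1.
(c) Solving for integer coefficients yields p as stated.

2*y^2 + 2*x - y - 1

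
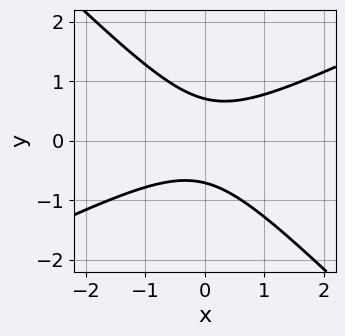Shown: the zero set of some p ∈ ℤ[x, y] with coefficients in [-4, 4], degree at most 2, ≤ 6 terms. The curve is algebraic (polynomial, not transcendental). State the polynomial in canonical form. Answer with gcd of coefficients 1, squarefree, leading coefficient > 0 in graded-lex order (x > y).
The degree is 2 — no degree-1 curve has this shape.
From the visible intercepts: the curve avoids every integer x-axis point in the box.
The integer polynomial consistent with all of this is the stated p.

x^2 - x*y - 2*y^2 + 1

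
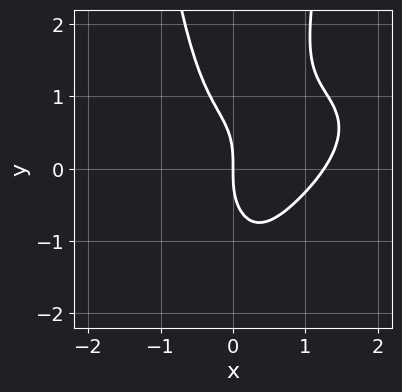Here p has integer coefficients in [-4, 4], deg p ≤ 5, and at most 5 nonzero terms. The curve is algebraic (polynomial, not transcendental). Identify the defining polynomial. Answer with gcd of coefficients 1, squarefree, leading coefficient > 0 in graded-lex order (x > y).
x^4 - 2*x^3*y + 3*x^2*y^2 - y^3 - 2*x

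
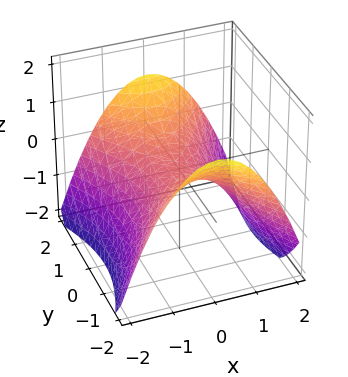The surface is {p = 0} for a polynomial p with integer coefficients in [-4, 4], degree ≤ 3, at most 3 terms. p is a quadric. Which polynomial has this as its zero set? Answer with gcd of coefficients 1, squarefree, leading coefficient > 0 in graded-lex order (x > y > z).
2*x^2 - y^2 + 3*z

deg p = 2.
Symmetries: the y ↦ −y reflection is a symmetry, so y appears only in even powers; it's symmetric under x → −x, forcing even powers of x.
Observable constraints: it meets the y-axis at y = 0 (among the integer gridlines); it meets the z-axis at z = 0 (among the integer gridlines).
The integer polynomial consistent with all of this is the stated p.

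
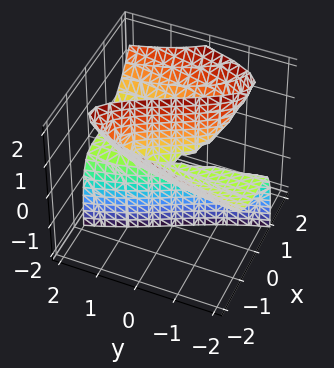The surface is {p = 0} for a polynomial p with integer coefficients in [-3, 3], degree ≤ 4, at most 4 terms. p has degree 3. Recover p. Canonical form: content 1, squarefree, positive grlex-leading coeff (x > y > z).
Degree: a generic line meets the surface in up to 3 points, so deg p = 3.
Observable constraints: it meets the x-axis at x = 0 (among the integer gridlines); every point of the y-axis in the box is on the surface; the visible z-axis segment lies entirely on the surface.
Solving for integer coefficients yields p as stated.

x^3 - 2*x*z - y*z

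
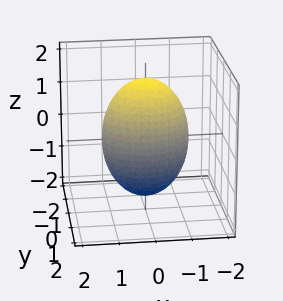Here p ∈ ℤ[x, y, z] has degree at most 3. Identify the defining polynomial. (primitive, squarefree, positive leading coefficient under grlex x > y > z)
(a) deg p = 2. Bounded and convex; a quadric.
(b) Symmetries: it's symmetric under x → −x, forcing even powers of x; it's symmetric under z → −z, forcing even powers of z; the y ↦ −y reflection is a symmetry, so y appears only in even powers.
(c) From the visible intercepts: the y-axis gridline crossings are at y ∈ {-1, 1}.
(d) These observations pin down the coefficients.

2*x^2 + 3*y^2 + z^2 - 3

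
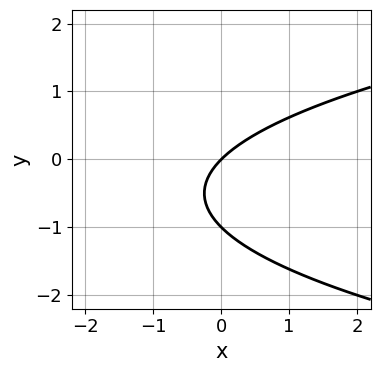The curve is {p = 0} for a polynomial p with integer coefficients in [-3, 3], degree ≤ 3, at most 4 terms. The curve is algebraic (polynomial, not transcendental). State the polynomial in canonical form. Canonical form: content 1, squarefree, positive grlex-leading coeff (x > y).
First, deg p = 2.
Next, against the integer gridlines: it crosses the x-axis at the gridline x = 0; the y-axis gridline crossings are at y ∈ {-1, 0}.
Finally, fitting integer coefficients to these (and the overall shape) gives p.

y^2 - x + y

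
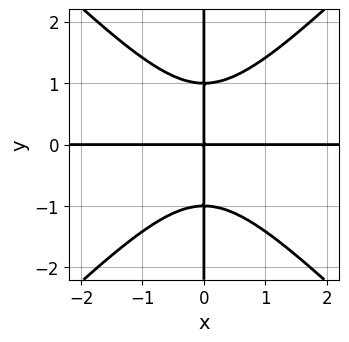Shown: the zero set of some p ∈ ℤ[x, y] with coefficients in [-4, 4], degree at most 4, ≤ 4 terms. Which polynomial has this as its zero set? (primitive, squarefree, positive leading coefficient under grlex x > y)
1. The degree is 4 — a generic line meets the curve in up to 4 points.
2. Checking where it meets the axes: every point of the x-axis in the box is on the curve; the visible y-axis segment lies entirely on the curve.
3. Fitting integer coefficients to these (and the overall shape) gives p.

x^3*y - x*y^3 + x*y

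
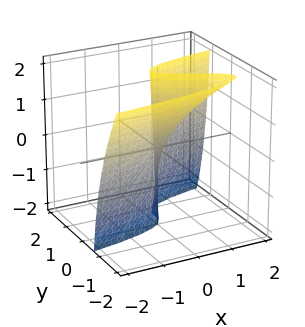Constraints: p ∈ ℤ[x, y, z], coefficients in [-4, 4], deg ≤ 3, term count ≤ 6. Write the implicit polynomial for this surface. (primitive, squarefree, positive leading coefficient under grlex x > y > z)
3*y^3 + 2*y^2*z - y*z - 2*x

1. The degree is 3 — a generic line meets the surface in up to 3 points.
2. Observable constraints: it crosses the x-axis at the gridline x = 0; one y-axis crossing is at y = 0.
3. Solving for integer coefficients yields p as stated. Check: (0, 0, 1) on the z-axis lies on the surface, and p(0, 0, 1) = 0. ✓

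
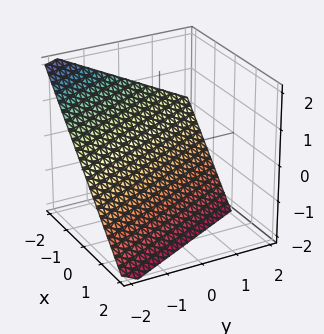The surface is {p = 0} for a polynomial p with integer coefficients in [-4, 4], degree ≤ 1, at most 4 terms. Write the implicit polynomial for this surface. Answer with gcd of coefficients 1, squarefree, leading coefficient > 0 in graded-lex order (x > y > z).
2*x + y + 2*z + 2

The degree is 1 — the surface is flat (a plane).
Against the integer gridlines: one y-axis crossing is at y = -2; it crosses the z-axis at the gridline z = -1; one x-axis crossing is at x = -1.
Solving for integer coefficients yields p as stated.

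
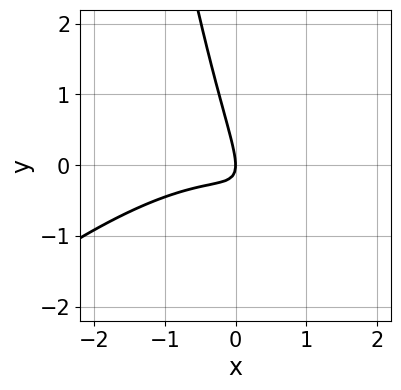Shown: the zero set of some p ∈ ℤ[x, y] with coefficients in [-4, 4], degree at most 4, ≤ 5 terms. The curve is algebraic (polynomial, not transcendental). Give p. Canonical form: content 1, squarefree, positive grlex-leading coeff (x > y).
x^3 - x^2*y + 3*x*y + y^2 + x

(a) deg p = 3. The shape is more complex than any degree-2 curve.
(b) Checking where it meets the axes: it meets the x-axis at x = 0 (among the integer gridlines); one y-axis crossing is at y = 0.
(c) The integer polynomial consistent with all of this is the stated p.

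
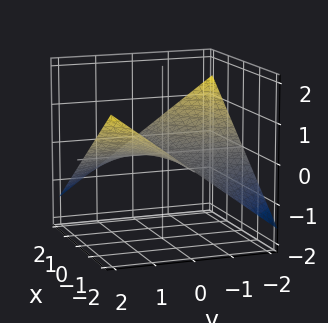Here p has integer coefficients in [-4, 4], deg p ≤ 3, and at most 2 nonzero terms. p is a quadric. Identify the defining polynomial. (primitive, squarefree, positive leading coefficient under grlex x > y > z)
x*y + 3*z

First, deg p = 2.
Then, reading off the gridlines: the visible x-axis segment lies entirely on the surface; it crosses the z-axis at the gridline z = 0; the visible y-axis segment lies entirely on the surface.
Finally, matching integer coefficients to the picture gives p.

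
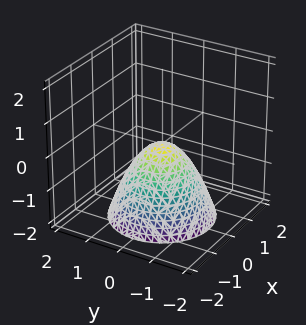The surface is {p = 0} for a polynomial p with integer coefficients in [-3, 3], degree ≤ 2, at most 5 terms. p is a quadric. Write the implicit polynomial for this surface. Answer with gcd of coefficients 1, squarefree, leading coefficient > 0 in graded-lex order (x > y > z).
x^2 + y^2 + z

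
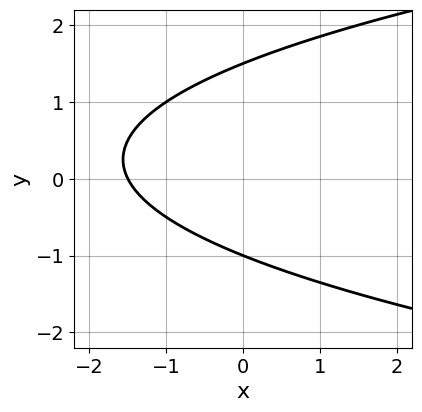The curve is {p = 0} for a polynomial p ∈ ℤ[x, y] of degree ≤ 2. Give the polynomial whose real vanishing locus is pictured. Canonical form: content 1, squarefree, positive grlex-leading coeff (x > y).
1. The degree is 2 — no degree-1 curve has this shape.
2. Checking where it meets the axes: it meets the y-axis at y = -1 (among the integer gridlines).
3. Matching integer coefficients to the picture gives p.

2*y^2 - 2*x - y - 3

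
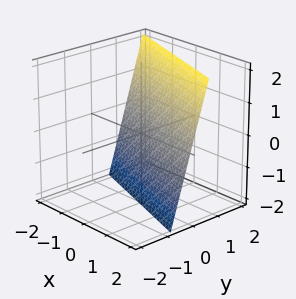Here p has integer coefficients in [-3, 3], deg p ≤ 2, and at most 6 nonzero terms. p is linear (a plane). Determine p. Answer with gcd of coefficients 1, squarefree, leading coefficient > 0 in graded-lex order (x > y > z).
x + 3*y - z - 2

1. The degree is 1 — every cross-section is a straight line — this is a plane.
2. From the axis intercepts and sections: one x-axis crossing is at x = 2; it crosses the z-axis at the gridline z = -2.
3. Putting this together gives p.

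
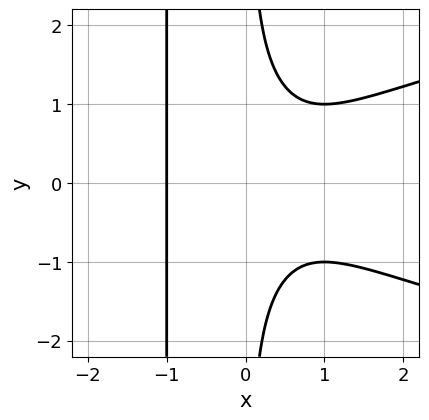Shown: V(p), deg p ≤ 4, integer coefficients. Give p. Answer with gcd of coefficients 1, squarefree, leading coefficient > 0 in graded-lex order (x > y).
x^2*y^2 - x^3 + x*y^2 - 1

The degree is 4 — the shape is more complex than any degree-3 curve.
Symmetries: it's symmetric under y → −y, forcing even powers of y.
Reading off the gridlines: the curve avoids every integer y-axis point in the box; one x-axis crossing is at x = -1.
The integer polynomial consistent with all of this is the stated p.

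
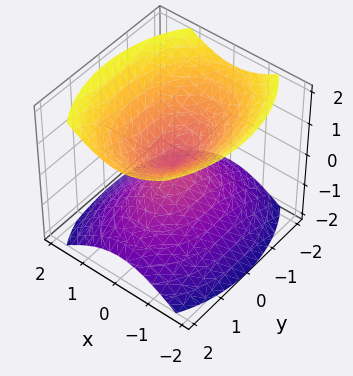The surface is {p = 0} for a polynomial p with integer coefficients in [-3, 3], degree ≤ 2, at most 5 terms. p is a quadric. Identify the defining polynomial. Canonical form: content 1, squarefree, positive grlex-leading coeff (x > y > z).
(a) There are 2 components. They look like related sheets of one shape, so recover p as a whole.
(b) Degree: a double cone through the origin; a quadric, so deg p = 2.
(c) Symmetries: it's symmetric under y → −y, forcing even powers of y; mirror symmetry x ↦ −x ⇒ only even powers of x; it's symmetric under z → −z, forcing even powers of z.
(d) Checking where it meets the axes: it crosses the x-axis at the gridline x = 0; one z-axis crossing is at z = 0.
(e) Putting this together gives p.

2*x^2 + y^2 - 2*z^2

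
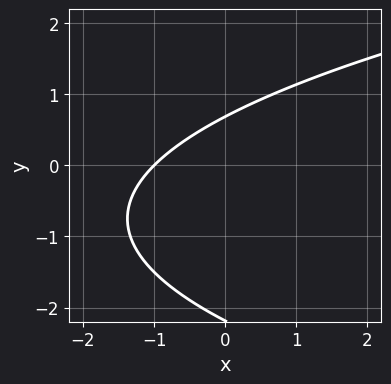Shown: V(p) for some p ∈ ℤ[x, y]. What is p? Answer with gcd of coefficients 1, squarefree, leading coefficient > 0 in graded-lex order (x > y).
2*y^2 - 3*x + 3*y - 3

First, deg p = 2.
Then, checking where it meets the axes: it crosses the x-axis at the gridline x = -1.
Finally, the integer polynomial consistent with all of this is the stated p.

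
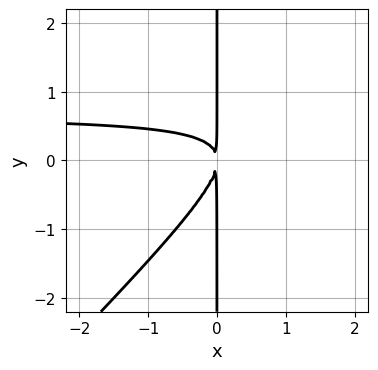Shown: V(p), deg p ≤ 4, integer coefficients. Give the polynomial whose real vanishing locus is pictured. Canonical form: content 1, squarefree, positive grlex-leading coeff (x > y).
3*x^2*y - 3*x*y^2 - 2*x^2

1. Degree: the shape is more complex than any degree-2 curve, so deg p = 3.
2. Checking where it meets the axes: the visible y-axis segment lies entirely on the curve.
3. The integer polynomial consistent with all of this is the stated p.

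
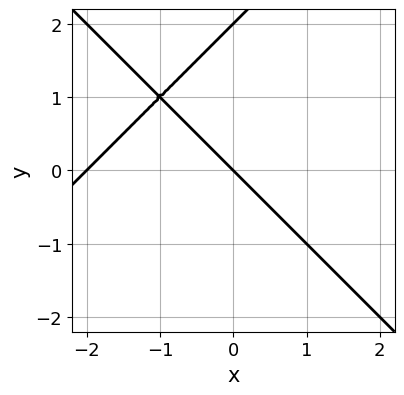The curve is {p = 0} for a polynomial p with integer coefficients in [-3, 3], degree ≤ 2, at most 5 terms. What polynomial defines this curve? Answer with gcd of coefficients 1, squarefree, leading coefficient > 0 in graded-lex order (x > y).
1. deg p = 2. The shape is more complex than any degree-1 curve.
2. Against the integer gridlines: the x-axis gridline crossings are at x ∈ {-2, 0}; the y-axis gridline crossings are at y ∈ {0, 2}.
3. Fitting integer coefficients to these (and the overall shape) gives p.

x^2 - y^2 + 2*x + 2*y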